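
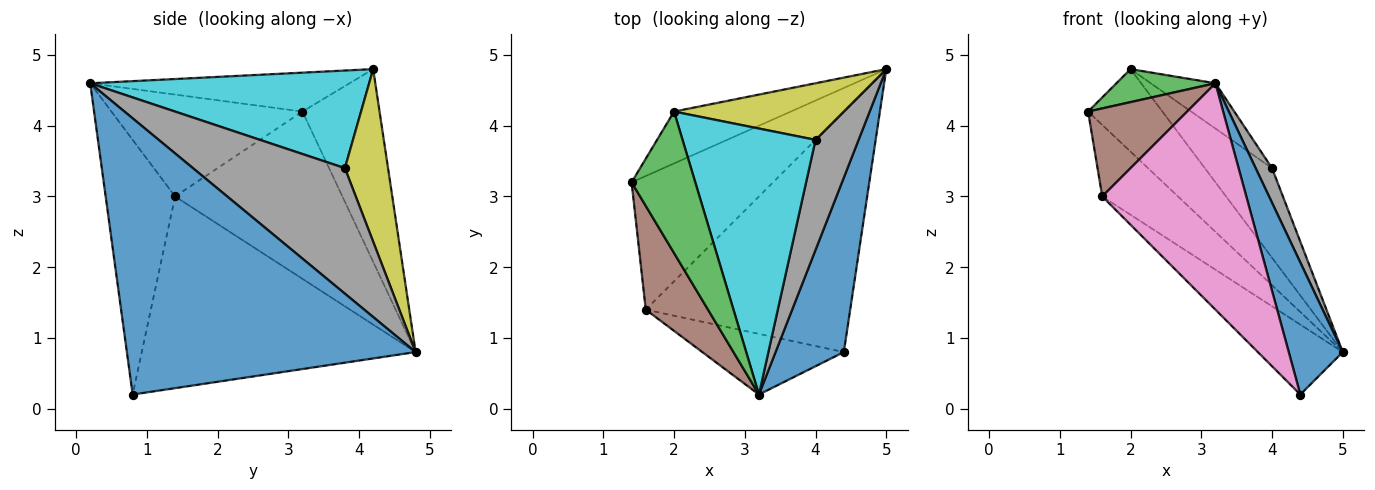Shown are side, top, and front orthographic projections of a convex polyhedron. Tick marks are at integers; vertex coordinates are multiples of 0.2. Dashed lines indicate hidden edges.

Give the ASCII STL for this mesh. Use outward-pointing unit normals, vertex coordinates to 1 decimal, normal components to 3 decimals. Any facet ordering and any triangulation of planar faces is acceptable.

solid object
 facet normal 0.955 -0.179 0.236
  outer loop
   vertex 4.4 0.8 0.2
   vertex 5.0 4.8 0.8
   vertex 3.2 0.2 4.6
  endloop
 endfacet
 facet normal -0.660 0.636 -0.400
  outer loop
   vertex 2.0 4.2 4.8
   vertex 5.0 4.8 0.8
   vertex 1.4 3.2 4.2
  endloop
 endfacet
 facet normal -0.511 -0.195 0.837
  outer loop
   vertex 2.0 4.2 4.8
   vertex 1.4 3.2 4.2
   vertex 3.2 0.2 4.6
  endloop
 endfacet
 facet normal -0.722 0.327 -0.610
  outer loop
   vertex 1.6 1.4 3.0
   vertex 1.4 3.2 4.2
   vertex 5.0 4.8 0.8
  endloop
 endfacet
 facet normal -0.669 0.207 -0.714
  outer loop
   vertex 1.6 1.4 3.0
   vertex 5.0 4.8 0.8
   vertex 4.4 0.8 0.2
  endloop
 endfacet
 facet normal -0.780 -0.405 0.477
  outer loop
   vertex 1.6 1.4 3.0
   vertex 3.2 0.2 4.6
   vertex 1.4 3.2 4.2
  endloop
 endfacet
 facet normal -0.422 -0.876 -0.235
  outer loop
   vertex 1.6 1.4 3.0
   vertex 4.4 0.8 0.2
   vertex 3.2 0.2 4.6
  endloop
 endfacet
 facet normal 0.941 -0.101 0.323
  outer loop
   vertex 4.0 3.8 3.4
   vertex 3.2 0.2 4.6
   vertex 5.0 4.8 0.8
  endloop
 endfacet
 facet normal 0.477 0.743 0.469
  outer loop
   vertex 4.0 3.8 3.4
   vertex 5.0 4.8 0.8
   vertex 2.0 4.2 4.8
  endloop
 endfacet
 facet normal 0.586 0.136 0.799
  outer loop
   vertex 4.0 3.8 3.4
   vertex 2.0 4.2 4.8
   vertex 3.2 0.2 4.6
  endloop
 endfacet
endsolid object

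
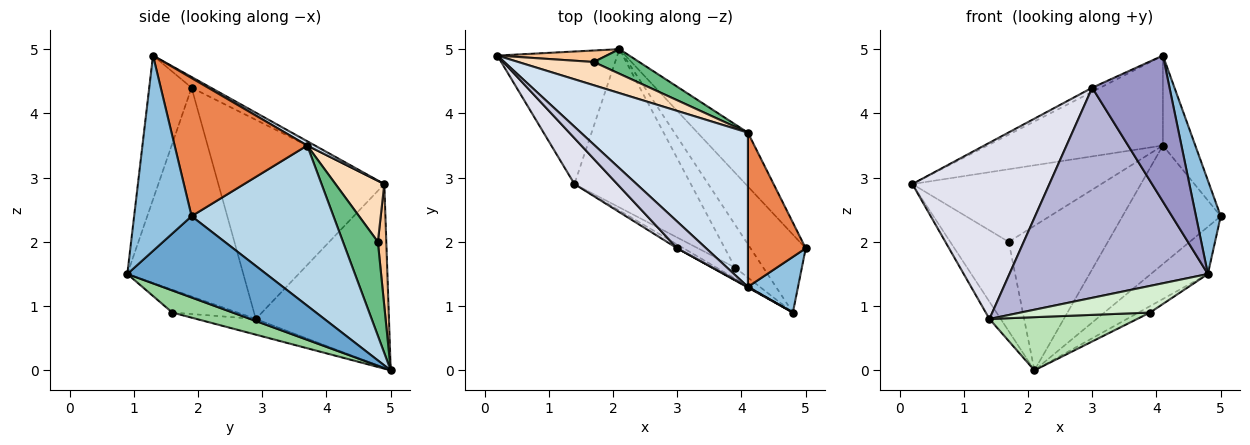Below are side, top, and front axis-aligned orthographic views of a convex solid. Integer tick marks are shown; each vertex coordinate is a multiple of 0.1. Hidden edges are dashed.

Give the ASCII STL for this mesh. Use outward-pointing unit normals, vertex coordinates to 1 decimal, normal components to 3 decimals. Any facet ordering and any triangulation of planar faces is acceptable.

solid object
 facet normal 0.784 0.322 -0.531
  outer loop
   vertex 4.8 0.9 1.5
   vertex 2.1 5.0 0.0
   vertex 5.0 1.9 2.4
  endloop
 endfacet
 facet normal 0.894 -0.385 0.229
  outer loop
   vertex 4.1 1.3 4.9
   vertex 4.8 0.9 1.5
   vertex 5.0 1.9 2.4
  endloop
 endfacet
 facet normal 0.796 0.551 -0.250
  outer loop
   vertex 4.1 3.7 3.5
   vertex 5.0 1.9 2.4
   vertex 2.1 5.0 0.0
  endloop
 endfacet
 facet normal 0.022 0.504 0.864
  outer loop
   vertex 4.1 3.7 3.5
   vertex 0.2 4.9 2.9
   vertex 4.1 1.3 4.9
  endloop
 endfacet
 facet normal 0.900 0.220 0.377
  outer loop
   vertex 4.1 3.7 3.5
   vertex 4.1 1.3 4.9
   vertex 5.0 1.9 2.4
  endloop
 endfacet
 facet normal -0.835 0.071 -0.545
  outer loop
   vertex 1.4 2.9 0.8
   vertex 0.2 4.9 2.9
   vertex 2.1 5.0 0.0
  endloop
 endfacet
 facet normal 0.141 0.982 0.126
  outer loop
   vertex 1.7 4.8 2.0
   vertex 2.1 5.0 0.0
   vertex 0.2 4.9 2.9
  endloop
 endfacet
 facet normal 0.239 0.925 0.296
  outer loop
   vertex 1.7 4.8 2.0
   vertex 0.2 4.9 2.9
   vertex 4.1 3.7 3.5
  endloop
 endfacet
 facet normal 0.328 0.931 0.159
  outer loop
   vertex 1.7 4.8 2.0
   vertex 4.1 3.7 3.5
   vertex 2.1 5.0 0.0
  endloop
 endfacet
 facet normal 0.612 0.117 -0.782
  outer loop
   vertex 3.9 1.6 0.9
   vertex 2.1 5.0 0.0
   vertex 4.8 0.9 1.5
  endloop
 endfacet
 facet normal -0.127 -0.316 -0.940
  outer loop
   vertex 3.9 1.6 0.9
   vertex 1.4 2.9 0.8
   vertex 2.1 5.0 0.0
  endloop
 endfacet
 facet normal -0.422 -0.838 -0.345
  outer loop
   vertex 3.9 1.6 0.9
   vertex 4.8 0.9 1.5
   vertex 1.4 2.9 0.8
  endloop
 endfacet
 facet normal -0.480 -0.877 0.004
  outer loop
   vertex 3.0 1.9 4.4
   vertex 4.8 0.9 1.5
   vertex 4.1 1.3 4.9
  endloop
 endfacet
 facet normal -0.505 -0.863 -0.016
  outer loop
   vertex 3.0 1.9 4.4
   vertex 1.4 2.9 0.8
   vertex 4.8 0.9 1.5
  endloop
 endfacet
 facet normal -0.344 0.143 0.928
  outer loop
   vertex 3.0 1.9 4.4
   vertex 4.1 1.3 4.9
   vertex 0.2 4.9 2.9
  endloop
 endfacet
 facet normal -0.761 -0.628 0.164
  outer loop
   vertex 3.0 1.9 4.4
   vertex 0.2 4.9 2.9
   vertex 1.4 2.9 0.8
  endloop
 endfacet
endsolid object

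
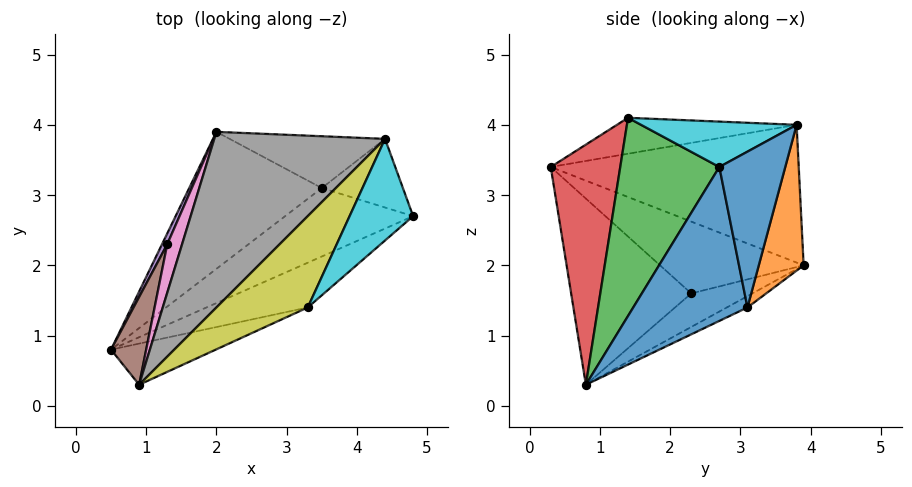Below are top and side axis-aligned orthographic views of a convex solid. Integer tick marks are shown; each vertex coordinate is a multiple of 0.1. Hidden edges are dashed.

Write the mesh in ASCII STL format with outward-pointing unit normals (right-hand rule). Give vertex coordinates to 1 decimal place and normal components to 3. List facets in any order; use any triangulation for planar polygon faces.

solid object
 facet normal 0.631 -0.572 -0.524
  outer loop
   vertex 3.5 3.1 1.4
   vertex 4.8 2.7 3.4
   vertex 0.5 0.8 0.3
  endloop
 endfacet
 facet normal -0.073 0.507 -0.859
  outer loop
   vertex 3.5 3.1 1.4
   vertex 0.5 0.8 0.3
   vertex 2.0 3.9 2.0
  endloop
 endfacet
 facet normal 0.550 -0.786 -0.281
  outer loop
   vertex 3.3 1.4 4.1
   vertex 0.5 0.8 0.3
   vertex 4.8 2.7 3.4
  endloop
 endfacet
 facet normal 0.456 -0.868 -0.199
  outer loop
   vertex 3.3 1.4 4.1
   vertex 0.9 0.3 3.4
   vertex 0.5 0.8 0.3
  endloop
 endfacet
 facet normal -0.919 0.367 0.143
  outer loop
   vertex 1.3 2.3 1.6
   vertex 2.0 3.9 2.0
   vertex 0.5 0.8 0.3
  endloop
 endfacet
 facet normal -0.924 0.342 0.174
  outer loop
   vertex 1.3 2.3 1.6
   vertex 0.5 0.8 0.3
   vertex 0.9 0.3 3.4
  endloop
 endfacet
 facet normal -0.916 0.353 0.189
  outer loop
   vertex 1.3 2.3 1.6
   vertex 0.9 0.3 3.4
   vertex 2.0 3.9 2.0
  endloop
 endfacet
 facet normal -0.563 0.443 0.698
  outer loop
   vertex 4.4 3.8 4.0
   vertex 2.0 3.9 2.0
   vertex 0.9 0.3 3.4
  endloop
 endfacet
 facet normal -0.359 0.202 0.911
  outer loop
   vertex 4.4 3.8 4.0
   vertex 0.9 0.3 3.4
   vertex 3.3 1.4 4.1
  endloop
 endfacet
 facet normal 0.566 -0.226 0.793
  outer loop
   vertex 4.4 3.8 4.0
   vertex 3.3 1.4 4.1
   vertex 4.8 2.7 3.4
  endloop
 endfacet
 facet normal 0.769 0.498 -0.400
  outer loop
   vertex 4.4 3.8 4.0
   vertex 4.8 2.7 3.4
   vertex 3.5 3.1 1.4
  endloop
 endfacet
 facet normal 0.328 0.877 -0.350
  outer loop
   vertex 4.4 3.8 4.0
   vertex 3.5 3.1 1.4
   vertex 2.0 3.9 2.0
  endloop
 endfacet
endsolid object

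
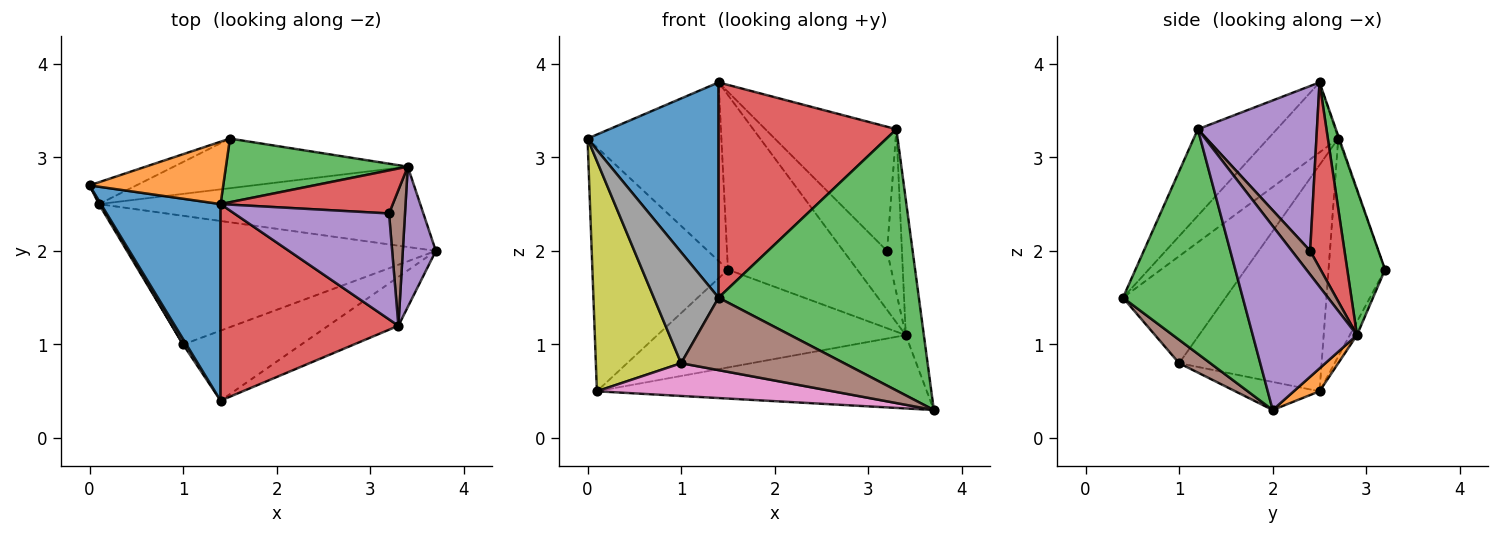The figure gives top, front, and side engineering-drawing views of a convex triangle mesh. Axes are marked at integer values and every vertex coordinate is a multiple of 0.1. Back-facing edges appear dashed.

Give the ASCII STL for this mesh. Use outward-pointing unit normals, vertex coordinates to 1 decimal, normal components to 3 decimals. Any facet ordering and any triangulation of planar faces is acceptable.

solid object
 facet normal -0.367 -0.687 0.627
  outer loop
   vertex 1.4 2.5 3.8
   vertex 0.0 2.7 3.2
   vertex 1.4 0.4 1.5
  endloop
 endfacet
 facet normal 0.053 0.673 -0.738
  outer loop
   vertex 3.4 2.9 1.1
   vertex 3.7 2.0 0.3
   vertex 0.1 2.5 0.5
  endloop
 endfacet
 facet normal 0.507 -0.847 -0.158
  outer loop
   vertex 3.3 1.2 3.3
   vertex 1.4 0.4 1.5
   vertex 3.7 2.0 0.3
  endloop
 endfacet
 facet normal -0.312 -0.702 0.641
  outer loop
   vertex 3.3 1.2 3.3
   vertex 1.4 2.5 3.8
   vertex 1.4 0.4 1.5
  endloop
 endfacet
 facet normal 0.970 0.168 0.174
  outer loop
   vertex 3.3 1.2 3.3
   vertex 3.7 2.0 0.3
   vertex 3.4 2.9 1.1
  endloop
 endfacet
 facet normal 0.136 -0.712 -0.688
  outer loop
   vertex 1.0 1.0 0.8
   vertex 3.7 2.0 0.3
   vertex 1.4 0.4 1.5
  endloop
 endfacet
 facet normal -0.088 -0.246 -0.965
  outer loop
   vertex 1.0 1.0 0.8
   vertex 0.1 2.5 0.5
   vertex 3.7 2.0 0.3
  endloop
 endfacet
 facet normal -0.845 -0.534 0.026
  outer loop
   vertex 1.0 1.0 0.8
   vertex 1.4 0.4 1.5
   vertex 0.0 2.7 3.2
  endloop
 endfacet
 facet normal -0.858 -0.514 0.006
  outer loop
   vertex 1.0 1.0 0.8
   vertex 0.0 2.7 3.2
   vertex 0.1 2.5 0.5
  endloop
 endfacet
 facet normal -0.383 0.920 -0.082
  outer loop
   vertex 1.5 3.2 1.8
   vertex 0.1 2.5 0.5
   vertex 0.0 2.7 3.2
  endloop
 endfacet
 facet normal -0.026 0.892 -0.452
  outer loop
   vertex 1.5 3.2 1.8
   vertex 3.4 2.9 1.1
   vertex 0.1 2.5 0.5
  endloop
 endfacet
 facet normal -0.007 0.944 0.330
  outer loop
   vertex 1.5 3.2 1.8
   vertex 0.0 2.7 3.2
   vertex 1.4 2.5 3.8
  endloop
 endfacet
 facet normal 0.265 0.906 0.330
  outer loop
   vertex 1.5 3.2 1.8
   vertex 1.4 2.5 3.8
   vertex 3.4 2.9 1.1
  endloop
 endfacet
 facet normal 0.536 0.682 0.498
  outer loop
   vertex 3.2 2.4 2.0
   vertex 3.4 2.9 1.1
   vertex 1.4 2.5 3.8
  endloop
 endfacet
 facet normal 0.569 0.626 0.534
  outer loop
   vertex 3.2 2.4 2.0
   vertex 1.4 2.5 3.8
   vertex 3.3 1.2 3.3
  endloop
 endfacet
 facet normal 0.687 0.559 0.463
  outer loop
   vertex 3.2 2.4 2.0
   vertex 3.3 1.2 3.3
   vertex 3.4 2.9 1.1
  endloop
 endfacet
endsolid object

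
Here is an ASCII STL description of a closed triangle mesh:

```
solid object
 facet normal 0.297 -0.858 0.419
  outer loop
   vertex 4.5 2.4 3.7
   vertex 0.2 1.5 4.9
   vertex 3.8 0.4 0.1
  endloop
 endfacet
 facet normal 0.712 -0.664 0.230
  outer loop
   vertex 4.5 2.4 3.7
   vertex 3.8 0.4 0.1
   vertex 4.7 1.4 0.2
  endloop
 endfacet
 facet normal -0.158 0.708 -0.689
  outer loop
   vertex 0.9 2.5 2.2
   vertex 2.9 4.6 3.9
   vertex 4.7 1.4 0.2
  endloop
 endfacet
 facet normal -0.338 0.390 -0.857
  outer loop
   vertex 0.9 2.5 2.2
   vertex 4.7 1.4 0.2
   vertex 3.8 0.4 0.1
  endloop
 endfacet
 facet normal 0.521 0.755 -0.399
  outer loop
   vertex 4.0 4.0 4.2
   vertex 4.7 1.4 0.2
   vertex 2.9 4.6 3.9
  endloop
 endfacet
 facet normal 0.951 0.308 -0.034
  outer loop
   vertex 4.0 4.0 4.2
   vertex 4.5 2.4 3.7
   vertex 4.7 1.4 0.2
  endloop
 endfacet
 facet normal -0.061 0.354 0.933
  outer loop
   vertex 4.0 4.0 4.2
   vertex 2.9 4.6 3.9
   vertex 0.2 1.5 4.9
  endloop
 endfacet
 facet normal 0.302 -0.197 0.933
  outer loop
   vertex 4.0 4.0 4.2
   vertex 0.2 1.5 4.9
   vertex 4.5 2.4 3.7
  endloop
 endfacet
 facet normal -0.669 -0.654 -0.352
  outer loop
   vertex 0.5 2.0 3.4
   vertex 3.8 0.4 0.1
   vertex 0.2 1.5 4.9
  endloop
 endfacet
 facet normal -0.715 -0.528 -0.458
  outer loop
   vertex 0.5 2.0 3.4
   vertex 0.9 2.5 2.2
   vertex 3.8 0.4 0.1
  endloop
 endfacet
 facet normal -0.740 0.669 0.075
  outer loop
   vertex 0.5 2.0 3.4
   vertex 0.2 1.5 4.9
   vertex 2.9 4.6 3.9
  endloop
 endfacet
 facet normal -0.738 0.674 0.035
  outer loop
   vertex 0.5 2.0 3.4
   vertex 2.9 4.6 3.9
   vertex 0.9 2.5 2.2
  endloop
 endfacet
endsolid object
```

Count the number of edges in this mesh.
18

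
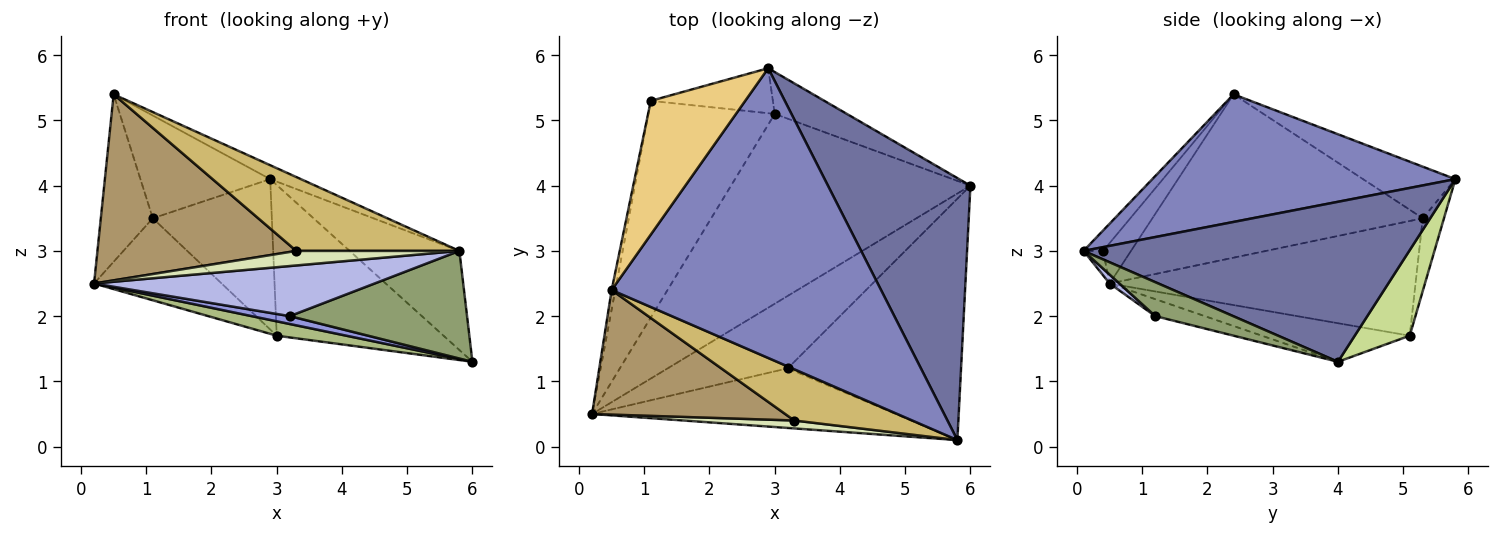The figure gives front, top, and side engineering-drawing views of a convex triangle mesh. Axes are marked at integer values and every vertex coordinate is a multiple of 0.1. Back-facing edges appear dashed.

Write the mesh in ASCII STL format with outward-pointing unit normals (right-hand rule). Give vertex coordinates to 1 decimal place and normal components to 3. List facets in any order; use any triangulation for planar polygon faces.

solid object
 facet normal 0.724 0.244 0.645
  outer loop
   vertex 2.9 5.8 4.1
   vertex 5.8 0.1 3.0
   vertex 6.0 4.0 1.3
  endloop
 endfacet
 facet normal 0.428 0.043 0.903
  outer loop
   vertex 0.5 2.4 5.4
   vertex 5.8 0.1 3.0
   vertex 2.9 5.8 4.1
  endloop
 endfacet
 facet normal -0.139 -0.107 -0.984
  outer loop
   vertex 3.2 1.2 2.0
   vertex 0.2 0.5 2.5
   vertex 6.0 4.0 1.3
  endloop
 endfacet
 facet normal 0.022 -0.643 -0.766
  outer loop
   vertex 3.2 1.2 2.0
   vertex 5.8 0.1 3.0
   vertex 0.2 0.5 2.5
  endloop
 endfacet
 facet normal 0.176 -0.401 -0.899
  outer loop
   vertex 3.2 1.2 2.0
   vertex 6.0 4.0 1.3
   vertex 5.8 0.1 3.0
  endloop
 endfacet
 facet normal -0.159 -0.075 -0.985
  outer loop
   vertex 3.0 5.1 1.7
   vertex 6.0 4.0 1.3
   vertex 0.2 0.5 2.5
  endloop
 endfacet
 facet normal 0.303 0.918 -0.255
  outer loop
   vertex 3.0 5.1 1.7
   vertex 2.9 5.8 4.1
   vertex 6.0 4.0 1.3
  endloop
 endfacet
 facet normal -0.105 -0.874 0.475
  outer loop
   vertex 3.3 0.4 3.0
   vertex 0.2 0.5 2.5
   vertex 5.8 0.1 3.0
  endloop
 endfacet
 facet normal -0.116 -0.825 0.553
  outer loop
   vertex 3.3 0.4 3.0
   vertex 0.5 2.4 5.4
   vertex 0.2 0.5 2.5
  endloop
 endfacet
 facet normal -0.098 -0.818 0.567
  outer loop
   vertex 3.3 0.4 3.0
   vertex 5.8 0.1 3.0
   vertex 0.5 2.4 5.4
  endloop
 endfacet
 facet normal -0.398 0.559 0.728
  outer loop
   vertex 1.1 5.3 3.5
   vertex 0.5 2.4 5.4
   vertex 2.9 5.8 4.1
  endloop
 endfacet
 facet normal -0.168 0.944 -0.282
  outer loop
   vertex 1.1 5.3 3.5
   vertex 2.9 5.8 4.1
   vertex 3.0 5.1 1.7
  endloop
 endfacet
 facet normal -0.982 0.189 -0.022
  outer loop
   vertex 1.1 5.3 3.5
   vertex 0.2 0.5 2.5
   vertex 0.5 2.4 5.4
  endloop
 endfacet
 facet normal -0.647 0.270 -0.713
  outer loop
   vertex 1.1 5.3 3.5
   vertex 3.0 5.1 1.7
   vertex 0.2 0.5 2.5
  endloop
 endfacet
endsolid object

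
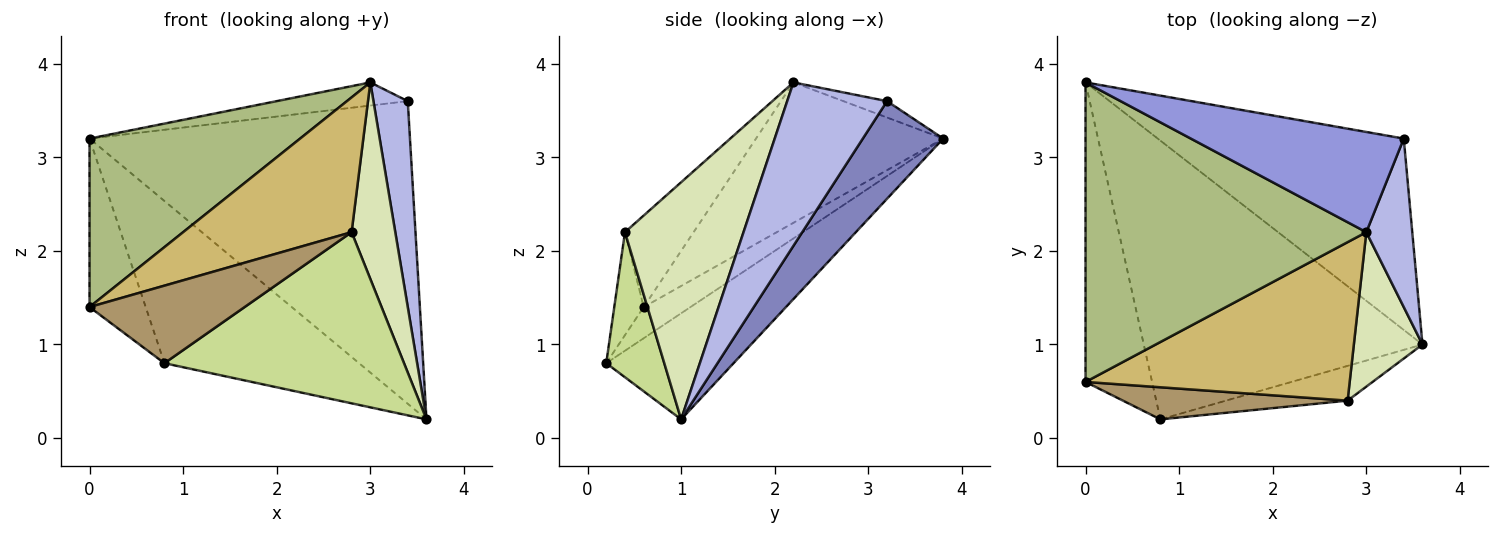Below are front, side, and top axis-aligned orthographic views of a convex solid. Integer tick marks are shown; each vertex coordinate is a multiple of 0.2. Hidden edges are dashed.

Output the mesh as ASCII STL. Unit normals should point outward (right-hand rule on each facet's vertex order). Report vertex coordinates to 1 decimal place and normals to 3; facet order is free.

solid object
 facet normal -0.312 0.478 -0.821
  outer loop
   vertex 0.8 0.2 0.8
   vertex 0.0 3.8 3.2
   vertex 3.6 1.0 0.2
  endloop
 endfacet
 facet normal 0.207 0.827 -0.523
  outer loop
   vertex 3.4 3.2 3.6
   vertex 3.6 1.0 0.2
   vertex 0.0 3.8 3.2
  endloop
 endfacet
 facet normal -0.075 0.224 0.972
  outer loop
   vertex 3.4 3.2 3.6
   vertex 0.0 3.8 3.2
   vertex 3.0 2.2 3.8
  endloop
 endfacet
 facet normal 0.914 -0.314 0.257
  outer loop
   vertex 3.4 3.2 3.6
   vertex 3.0 2.2 3.8
   vertex 3.6 1.0 0.2
  endloop
 endfacet
 facet normal -0.378 0.454 -0.807
  outer loop
   vertex 0.0 0.6 1.4
   vertex 0.0 3.8 3.2
   vertex 0.8 0.2 0.8
  endloop
 endfacet
 facet normal -0.400 -0.449 0.799
  outer loop
   vertex 0.0 0.6 1.4
   vertex 3.0 2.2 3.8
   vertex 0.0 3.8 3.2
  endloop
 endfacet
 facet normal 0.231 -0.953 -0.194
  outer loop
   vertex 2.8 0.4 2.2
   vertex 0.8 0.2 0.8
   vertex 3.6 1.0 0.2
  endloop
 endfacet
 facet normal 0.906 -0.334 0.262
  outer loop
   vertex 2.8 0.4 2.2
   vertex 3.6 1.0 0.2
   vertex 3.0 2.2 3.8
  endloop
 endfacet
 facet normal -0.173 -0.910 0.377
  outer loop
   vertex 2.8 0.4 2.2
   vertex 0.0 0.6 1.4
   vertex 0.8 0.2 0.8
  endloop
 endfacet
 facet normal -0.255 -0.626 0.737
  outer loop
   vertex 2.8 0.4 2.2
   vertex 3.0 2.2 3.8
   vertex 0.0 0.6 1.4
  endloop
 endfacet
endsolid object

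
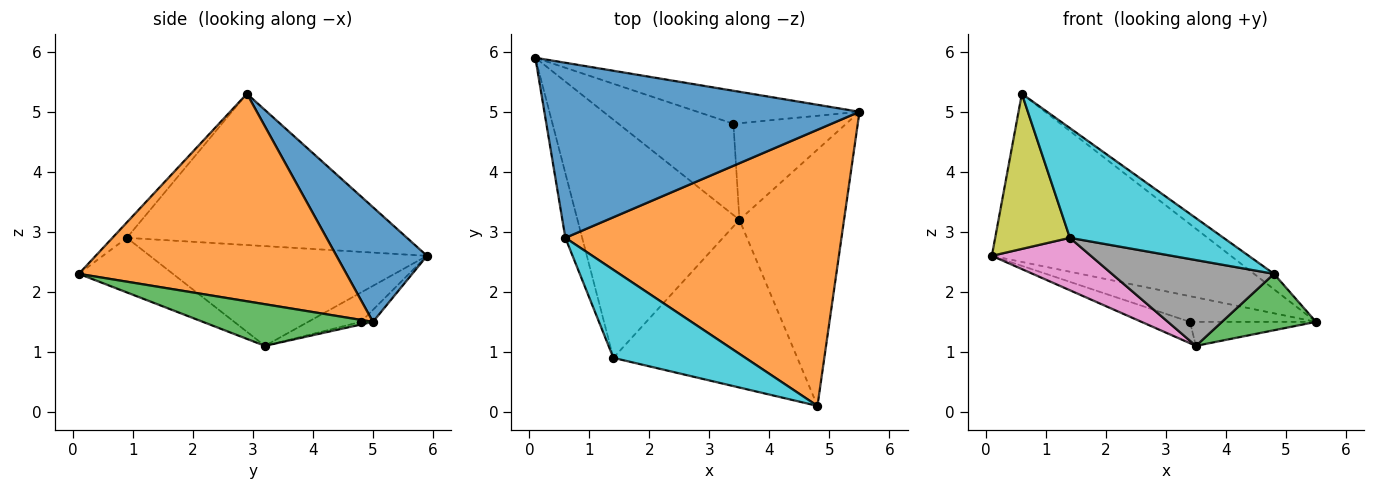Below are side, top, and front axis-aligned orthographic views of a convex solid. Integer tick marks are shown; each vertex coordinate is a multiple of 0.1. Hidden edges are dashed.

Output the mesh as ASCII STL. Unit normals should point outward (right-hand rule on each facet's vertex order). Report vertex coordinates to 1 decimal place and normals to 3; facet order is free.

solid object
 facet normal 0.254 0.670 0.698
  outer loop
   vertex 0.6 2.9 5.3
   vertex 5.5 5.0 1.5
   vertex 0.1 5.9 2.6
  endloop
 endfacet
 facet normal 0.600 0.045 0.799
  outer loop
   vertex 0.6 2.9 5.3
   vertex 4.8 0.1 2.3
   vertex 5.5 5.0 1.5
  endloop
 endfacet
 facet normal 0.362 -0.200 -0.910
  outer loop
   vertex 3.5 3.2 1.1
   vertex 5.5 5.0 1.5
   vertex 4.8 0.1 2.3
  endloop
 endfacet
 facet normal -0.058 0.613 -0.788
  outer loop
   vertex 3.4 4.8 1.5
   vertex 0.1 5.9 2.6
   vertex 5.5 5.0 1.5
  endloop
 endfacet
 facet normal -0.241 0.221 -0.945
  outer loop
   vertex 3.4 4.8 1.5
   vertex 3.5 3.2 1.1
   vertex 0.1 5.9 2.6
  endloop
 endfacet
 facet normal -0.023 0.241 -0.970
  outer loop
   vertex 3.4 4.8 1.5
   vertex 5.5 5.0 1.5
   vertex 3.5 3.2 1.1
  endloop
 endfacet
 facet normal -0.516 -0.184 -0.837
  outer loop
   vertex 1.4 0.9 2.9
   vertex 0.1 5.9 2.6
   vertex 3.5 3.2 1.1
  endloop
 endfacet
 facet normal -0.255 -0.440 -0.861
  outer loop
   vertex 1.4 0.9 2.9
   vertex 3.5 3.2 1.1
   vertex 4.8 0.1 2.3
  endloop
 endfacet
 facet normal -0.961 -0.256 -0.107
  outer loop
   vertex 1.4 0.9 2.9
   vertex 0.6 2.9 5.3
   vertex 0.1 5.9 2.6
  endloop
 endfacet
 facet normal -0.073 -0.778 0.624
  outer loop
   vertex 1.4 0.9 2.9
   vertex 4.8 0.1 2.3
   vertex 0.6 2.9 5.3
  endloop
 endfacet
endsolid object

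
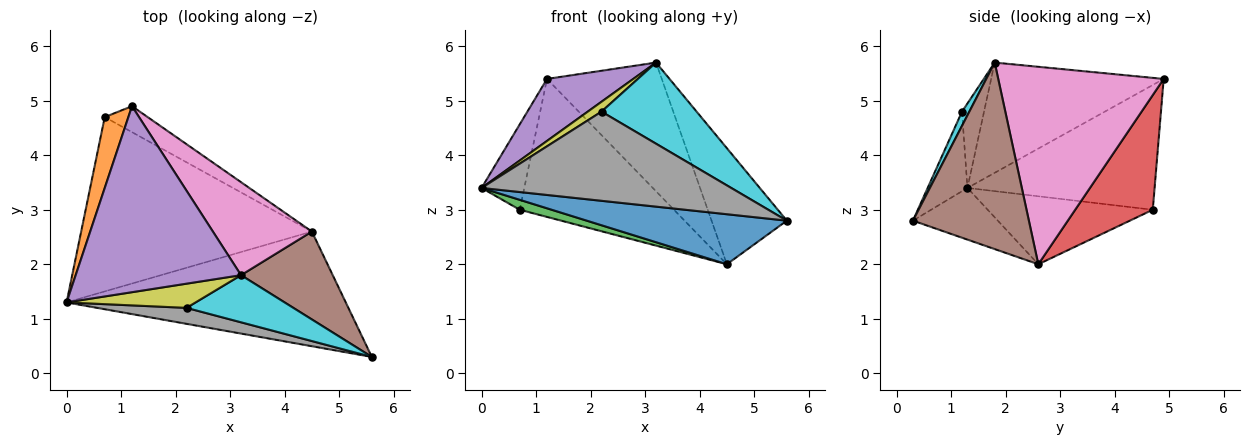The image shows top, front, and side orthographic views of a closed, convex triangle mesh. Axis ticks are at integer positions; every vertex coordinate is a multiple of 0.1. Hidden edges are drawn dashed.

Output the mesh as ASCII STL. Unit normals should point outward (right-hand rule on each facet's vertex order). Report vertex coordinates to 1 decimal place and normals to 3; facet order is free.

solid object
 facet normal -0.167 -0.394 -0.904
  outer loop
   vertex 4.5 2.6 2.0
   vertex 5.6 0.3 2.8
   vertex 0.0 1.3 3.4
  endloop
 endfacet
 facet normal -0.959 0.219 0.182
  outer loop
   vertex 0.7 4.7 3.0
   vertex 0.0 1.3 3.4
   vertex 1.2 4.9 5.4
  endloop
 endfacet
 facet normal -0.282 -0.055 -0.958
  outer loop
   vertex 0.7 4.7 3.0
   vertex 4.5 2.6 2.0
   vertex 0.0 1.3 3.4
  endloop
 endfacet
 facet normal 0.443 0.881 -0.166
  outer loop
   vertex 0.7 4.7 3.0
   vertex 1.2 4.9 5.4
   vertex 4.5 2.6 2.0
  endloop
 endfacet
 facet normal -0.535 -0.267 0.802
  outer loop
   vertex 3.2 1.8 5.7
   vertex 1.2 4.9 5.4
   vertex 0.0 1.3 3.4
  endloop
 endfacet
 facet normal 0.775 0.503 0.381
  outer loop
   vertex 3.2 1.8 5.7
   vertex 5.6 0.3 2.8
   vertex 4.5 2.6 2.0
  endloop
 endfacet
 facet normal 0.760 0.527 0.381
  outer loop
   vertex 3.2 1.8 5.7
   vertex 4.5 2.6 2.0
   vertex 1.2 4.9 5.4
  endloop
 endfacet
 facet normal -0.155 -0.972 0.174
  outer loop
   vertex 2.2 1.2 4.8
   vertex 0.0 1.3 3.4
   vertex 5.6 0.3 2.8
  endloop
 endfacet
 facet normal -0.518 -0.323 0.792
  outer loop
   vertex 2.2 1.2 4.8
   vertex 3.2 1.8 5.7
   vertex 0.0 1.3 3.4
  endloop
 endfacet
 facet normal 0.066 -0.863 0.501
  outer loop
   vertex 2.2 1.2 4.8
   vertex 5.6 0.3 2.8
   vertex 3.2 1.8 5.7
  endloop
 endfacet
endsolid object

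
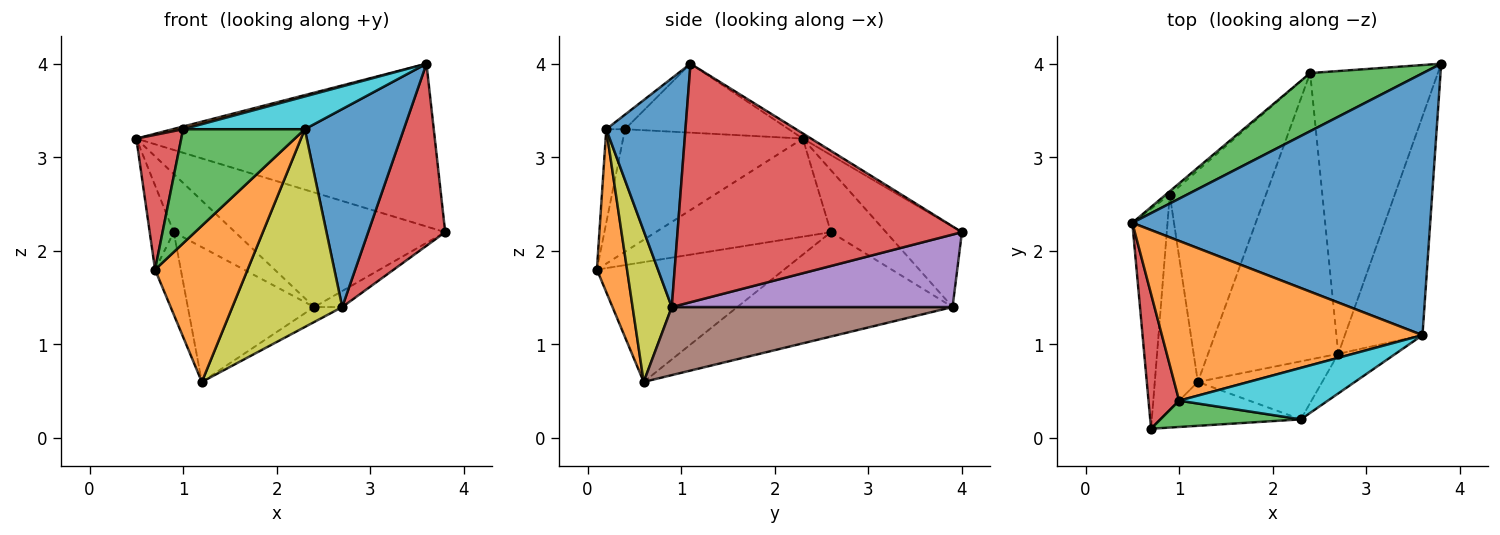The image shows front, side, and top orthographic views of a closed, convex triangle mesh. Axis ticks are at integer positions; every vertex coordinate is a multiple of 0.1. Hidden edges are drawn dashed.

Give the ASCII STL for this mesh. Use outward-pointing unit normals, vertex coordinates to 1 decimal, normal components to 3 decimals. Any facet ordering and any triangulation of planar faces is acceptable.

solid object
 facet normal -0.015 0.528 0.849
  outer loop
   vertex 3.6 1.1 4.0
   vertex 3.8 4.0 2.2
   vertex 0.5 2.3 3.2
  endloop
 endfacet
 facet normal -0.256 -0.016 0.967
  outer loop
   vertex 1.0 0.4 3.3
   vertex 3.6 1.1 4.0
   vertex 0.5 2.3 3.2
  endloop
 endfacet
 facet normal -0.307 0.849 0.431
  outer loop
   vertex 2.4 3.9 1.4
   vertex 0.5 2.3 3.2
   vertex 3.8 4.0 2.2
  endloop
 endfacet
 facet normal 0.921 -0.249 -0.300
  outer loop
   vertex 2.7 0.9 1.4
   vertex 3.8 4.0 2.2
   vertex 3.6 1.1 4.0
  endloop
 endfacet
 facet normal 0.493 0.049 -0.869
  outer loop
   vertex 2.7 0.9 1.4
   vertex 2.4 3.9 1.4
   vertex 3.8 4.0 2.2
  endloop
 endfacet
 facet normal 0.463 0.046 -0.885
  outer loop
   vertex 2.7 0.9 1.4
   vertex 1.2 0.6 0.6
   vertex 2.4 3.9 1.4
  endloop
 endfacet
 facet normal -0.668 0.743 -0.044
  outer loop
   vertex 0.9 2.6 2.2
   vertex 0.5 2.3 3.2
   vertex 2.4 3.9 1.4
  endloop
 endfacet
 facet normal -0.675 0.396 -0.622
  outer loop
   vertex 0.9 2.6 2.2
   vertex 2.4 3.9 1.4
   vertex 1.2 0.6 0.6
  endloop
 endfacet
 facet normal 0.324 -0.908 -0.266
  outer loop
   vertex 2.3 0.2 3.3
   vertex 1.2 0.6 0.6
   vertex 2.7 0.9 1.4
  endloop
 endfacet
 facet normal -0.082 -0.535 0.841
  outer loop
   vertex 2.3 0.2 3.3
   vertex 3.6 1.1 4.0
   vertex 1.0 0.4 3.3
  endloop
 endfacet
 facet normal 0.617 -0.772 -0.154
  outer loop
   vertex 2.3 0.2 3.3
   vertex 2.7 0.9 1.4
   vertex 3.6 1.1 4.0
  endloop
 endfacet
 facet normal 0.299 -0.919 -0.258
  outer loop
   vertex 0.7 0.1 1.8
   vertex 1.2 0.6 0.6
   vertex 2.3 0.2 3.3
  endloop
 endfacet
 facet normal -0.148 -0.964 0.222
  outer loop
   vertex 0.7 0.1 1.8
   vertex 2.3 0.2 3.3
   vertex 1.0 0.4 3.3
  endloop
 endfacet
 facet normal -0.943 -0.236 0.236
  outer loop
   vertex 0.7 0.1 1.8
   vertex 1.0 0.4 3.3
   vertex 0.5 2.3 3.2
  endloop
 endfacet
 facet normal -0.933 0.128 -0.335
  outer loop
   vertex 0.7 0.1 1.8
   vertex 0.5 2.3 3.2
   vertex 0.9 2.6 2.2
  endloop
 endfacet
 facet normal -0.933 0.128 -0.335
  outer loop
   vertex 0.7 0.1 1.8
   vertex 0.9 2.6 2.2
   vertex 1.2 0.6 0.6
  endloop
 endfacet
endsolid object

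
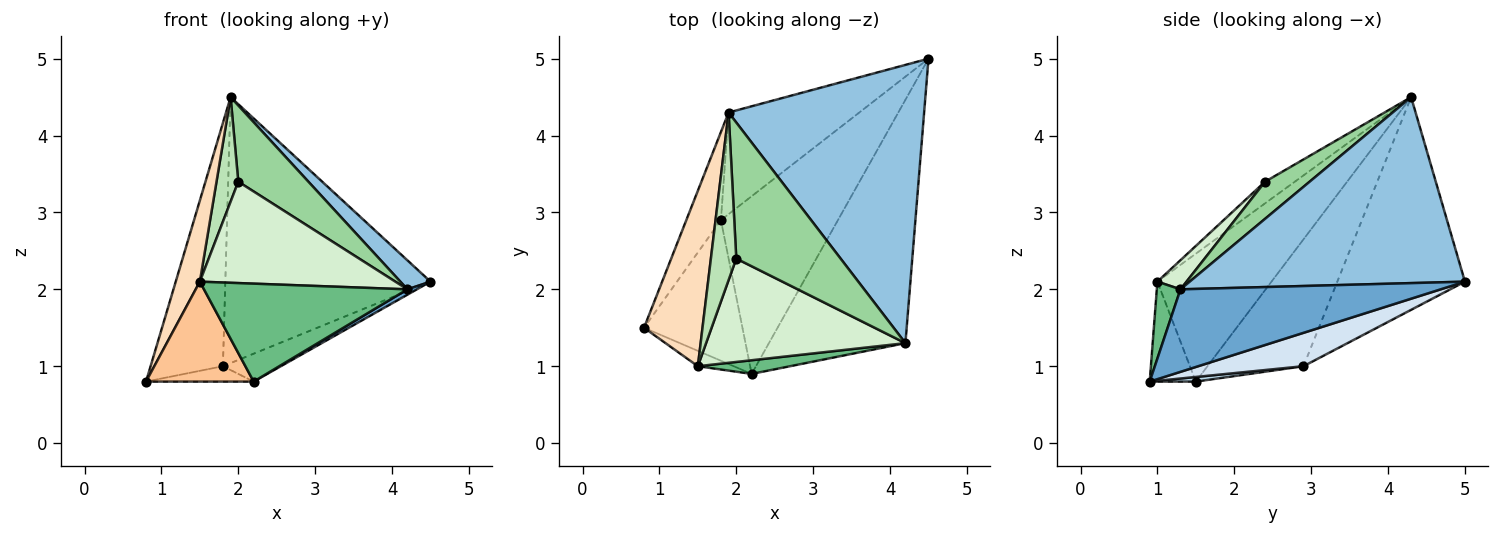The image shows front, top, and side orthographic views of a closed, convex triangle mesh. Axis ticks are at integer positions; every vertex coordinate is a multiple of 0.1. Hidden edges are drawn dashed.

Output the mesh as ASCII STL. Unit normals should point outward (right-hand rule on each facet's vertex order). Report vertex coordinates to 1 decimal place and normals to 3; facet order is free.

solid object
 facet normal 0.517 -0.019 -0.856
  outer loop
   vertex 4.2 1.3 2.0
   vertex 2.2 0.9 0.8
   vertex 4.5 5.0 2.1
  endloop
 endfacet
 facet normal 0.687 -0.075 0.723
  outer loop
   vertex 4.2 1.3 2.0
   vertex 4.5 5.0 2.1
   vertex 1.9 4.3 4.5
  endloop
 endfacet
 facet normal 0.047 0.109 -0.993
  outer loop
   vertex 1.8 2.9 1.0
   vertex 2.2 0.9 0.8
   vertex 0.8 1.5 0.8
  endloop
 endfacet
 facet normal 0.271 0.149 -0.951
  outer loop
   vertex 1.8 2.9 1.0
   vertex 4.5 5.0 2.1
   vertex 2.2 0.9 0.8
  endloop
 endfacet
 facet normal -0.780 0.588 -0.213
  outer loop
   vertex 1.8 2.9 1.0
   vertex 0.8 1.5 0.8
   vertex 1.9 4.3 4.5
  endloop
 endfacet
 facet normal -0.502 0.808 -0.309
  outer loop
   vertex 1.8 2.9 1.0
   vertex 1.9 4.3 4.5
   vertex 4.5 5.0 2.1
  endloop
 endfacet
 facet normal -0.390 -0.910 -0.140
  outer loop
   vertex 1.5 1.0 2.1
   vertex 0.8 1.5 0.8
   vertex 2.2 0.9 0.8
  endloop
 endfacet
 facet normal -0.893 -0.189 0.408
  outer loop
   vertex 1.5 1.0 2.1
   vertex 1.9 4.3 4.5
   vertex 0.8 1.5 0.8
  endloop
 endfacet
 facet normal 0.114 -0.984 0.137
  outer loop
   vertex 1.5 1.0 2.1
   vertex 2.2 0.9 0.8
   vertex 4.2 1.3 2.0
  endloop
 endfacet
 facet normal 0.297 -0.467 0.833
  outer loop
   vertex 2.0 2.4 3.4
   vertex 4.2 1.3 2.0
   vertex 1.9 4.3 4.5
  endloop
 endfacet
 facet normal -0.586 -0.429 0.687
  outer loop
   vertex 2.0 2.4 3.4
   vertex 1.9 4.3 4.5
   vertex 1.5 1.0 2.1
  endloop
 endfacet
 facet normal 0.104 -0.696 0.710
  outer loop
   vertex 2.0 2.4 3.4
   vertex 1.5 1.0 2.1
   vertex 4.2 1.3 2.0
  endloop
 endfacet
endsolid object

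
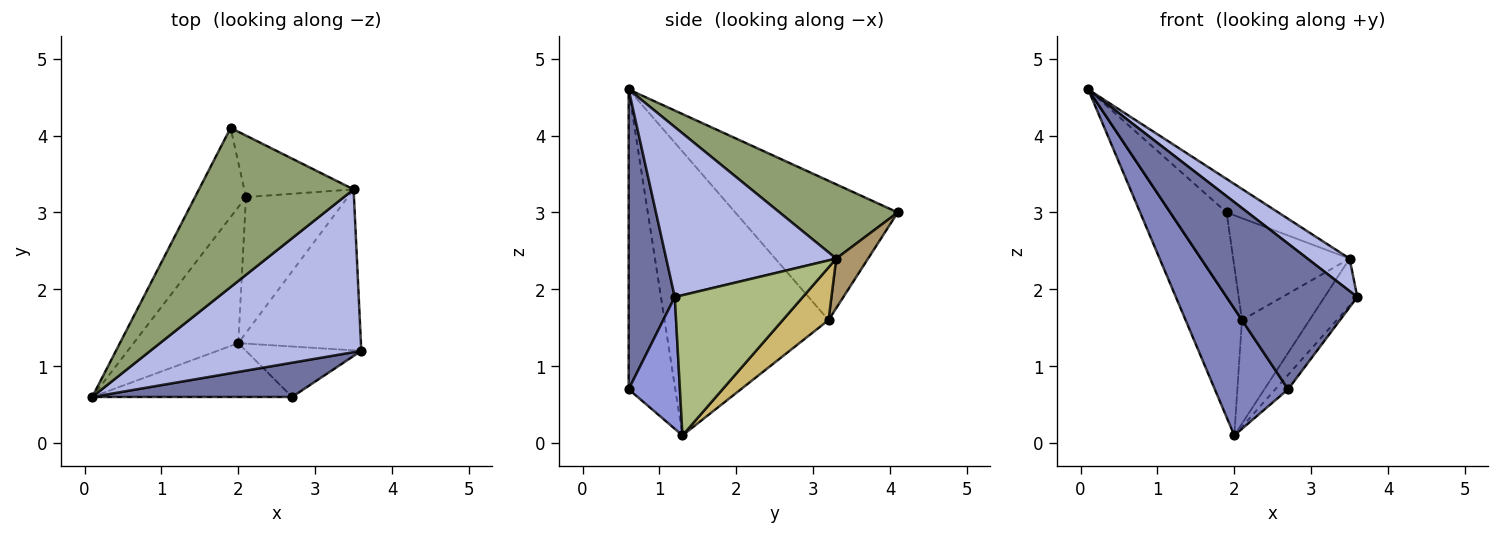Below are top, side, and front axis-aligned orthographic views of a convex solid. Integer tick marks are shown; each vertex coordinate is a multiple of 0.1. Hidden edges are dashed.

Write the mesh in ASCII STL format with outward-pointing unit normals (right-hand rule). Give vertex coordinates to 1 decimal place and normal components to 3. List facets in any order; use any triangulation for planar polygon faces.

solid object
 facet normal 0.325 -0.921 0.217
  outer loop
   vertex 2.7 0.6 0.7
   vertex 3.6 1.2 1.9
   vertex 0.1 0.6 4.6
  endloop
 endfacet
 facet normal -0.505 -0.794 -0.337
  outer loop
   vertex 2.7 0.6 0.7
   vertex 0.1 0.6 4.6
   vertex 2.0 1.3 0.1
  endloop
 endfacet
 facet normal 0.740 0.185 -0.647
  outer loop
   vertex 2.7 0.6 0.7
   vertex 2.0 1.3 0.1
   vertex 3.6 1.2 1.9
  endloop
 endfacet
 facet normal 0.620 -0.154 0.769
  outer loop
   vertex 3.5 3.3 2.4
   vertex 0.1 0.6 4.6
   vertex 3.6 1.2 1.9
  endloop
 endfacet
 facet normal 0.425 0.186 0.886
  outer loop
   vertex 3.5 3.3 2.4
   vertex 1.9 4.1 3.0
   vertex 0.1 0.6 4.6
  endloop
 endfacet
 facet normal 0.739 0.189 -0.646
  outer loop
   vertex 3.5 3.3 2.4
   vertex 3.6 1.2 1.9
   vertex 2.0 1.3 0.1
  endloop
 endfacet
 facet normal -0.893 0.310 -0.327
  outer loop
   vertex 2.1 3.2 1.6
   vertex 0.1 0.6 4.6
   vertex 1.9 4.1 3.0
  endloop
 endfacet
 facet normal -0.893 0.307 -0.329
  outer loop
   vertex 2.1 3.2 1.6
   vertex 2.0 1.3 0.1
   vertex 0.1 0.6 4.6
  endloop
 endfacet
 facet normal 0.228 0.834 -0.503
  outer loop
   vertex 2.1 3.2 1.6
   vertex 1.9 4.1 3.0
   vertex 3.5 3.3 2.4
  endloop
 endfacet
 facet normal 0.380 0.561 -0.736
  outer loop
   vertex 2.1 3.2 1.6
   vertex 3.5 3.3 2.4
   vertex 2.0 1.3 0.1
  endloop
 endfacet
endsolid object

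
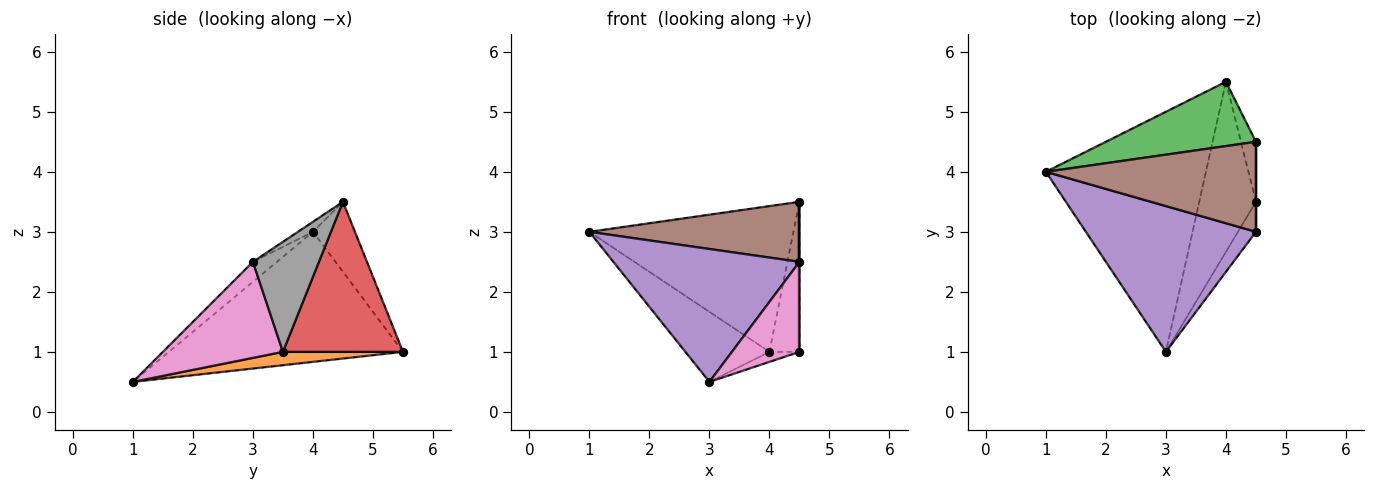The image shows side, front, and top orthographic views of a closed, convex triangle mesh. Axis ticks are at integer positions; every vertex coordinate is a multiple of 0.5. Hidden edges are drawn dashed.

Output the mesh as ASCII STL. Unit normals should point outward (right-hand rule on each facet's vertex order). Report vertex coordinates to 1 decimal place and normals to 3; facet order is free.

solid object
 facet normal -0.615 0.221 -0.757
  outer loop
   vertex 4.0 5.5 1.0
   vertex 3.0 1.0 0.5
   vertex 1.0 4.0 3.0
  endloop
 endfacet
 facet normal 0.229 0.057 -0.972
  outer loop
   vertex 4.0 5.5 1.0
   vertex 4.5 3.5 1.0
   vertex 3.0 1.0 0.5
  endloop
 endfacet
 facet normal -0.185 0.899 0.397
  outer loop
   vertex 4.0 5.5 1.0
   vertex 1.0 4.0 3.0
   vertex 4.5 4.5 3.5
  endloop
 endfacet
 facet normal 0.966 0.241 -0.097
  outer loop
   vertex 4.0 5.5 1.0
   vertex 4.5 4.5 3.5
   vertex 4.5 3.5 1.0
  endloop
 endfacet
 facet normal -0.087 -0.671 0.736
  outer loop
   vertex 4.5 3.0 2.5
   vertex 1.0 4.0 3.0
   vertex 3.0 1.0 0.5
  endloop
 endfacet
 facet normal -0.040 -0.554 0.831
  outer loop
   vertex 4.5 3.0 2.5
   vertex 4.5 4.5 3.5
   vertex 1.0 4.0 3.0
  endloop
 endfacet
 facet normal 0.860 -0.484 -0.161
  outer loop
   vertex 4.5 3.0 2.5
   vertex 3.0 1.0 0.5
   vertex 4.5 3.5 1.0
  endloop
 endfacet
 facet normal 1.000 0.000 0.000
  outer loop
   vertex 4.5 3.0 2.5
   vertex 4.5 3.5 1.0
   vertex 4.5 4.5 3.5
  endloop
 endfacet
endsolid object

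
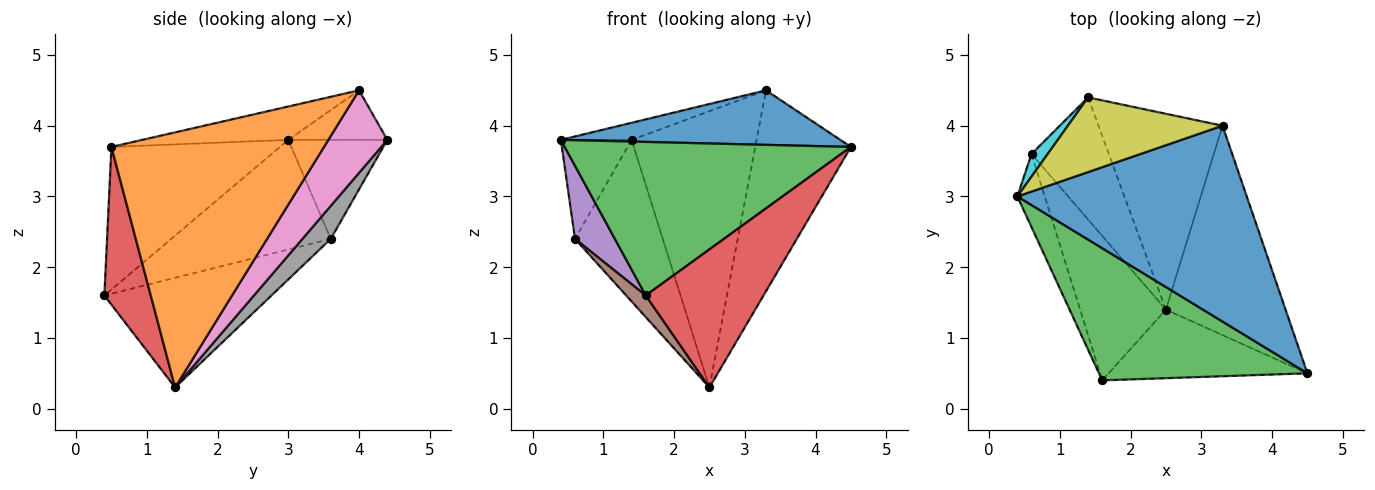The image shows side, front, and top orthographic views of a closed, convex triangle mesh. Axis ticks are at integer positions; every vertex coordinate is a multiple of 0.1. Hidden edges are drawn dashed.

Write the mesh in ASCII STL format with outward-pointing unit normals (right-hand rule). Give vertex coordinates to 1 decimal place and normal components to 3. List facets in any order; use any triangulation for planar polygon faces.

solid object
 facet normal -0.139 -0.266 0.954
  outer loop
   vertex 3.3 4.0 4.5
   vertex 0.4 3.0 3.8
   vertex 4.5 0.5 3.7
  endloop
 endfacet
 facet normal 0.838 0.377 -0.393
  outer loop
   vertex 2.5 1.4 0.3
   vertex 3.3 4.0 4.5
   vertex 4.5 0.5 3.7
  endloop
 endfacet
 facet normal -0.408 -0.692 0.596
  outer loop
   vertex 1.6 0.4 1.6
   vertex 4.5 0.5 3.7
   vertex 0.4 3.0 3.8
  endloop
 endfacet
 facet normal 0.333 -0.845 -0.419
  outer loop
   vertex 1.6 0.4 1.6
   vertex 2.5 1.4 0.3
   vertex 4.5 0.5 3.7
  endloop
 endfacet
 facet normal -0.943 -0.236 -0.236
  outer loop
   vertex 0.6 3.6 2.4
   vertex 1.6 0.4 1.6
   vertex 0.4 3.0 3.8
  endloop
 endfacet
 facet normal -0.784 -0.092 -0.614
  outer loop
   vertex 0.6 3.6 2.4
   vertex 2.5 1.4 0.3
   vertex 1.6 0.4 1.6
  endloop
 endfacet
 facet normal 0.359 0.761 -0.540
  outer loop
   vertex 1.4 4.4 3.8
   vertex 3.3 4.0 4.5
   vertex 2.5 1.4 0.3
  endloop
 endfacet
 facet normal 0.249 0.773 -0.584
  outer loop
   vertex 1.4 4.4 3.8
   vertex 2.5 1.4 0.3
   vertex 0.6 3.6 2.4
  endloop
 endfacet
 facet normal -0.298 0.213 0.931
  outer loop
   vertex 1.4 4.4 3.8
   vertex 0.4 3.0 3.8
   vertex 3.3 4.0 4.5
  endloop
 endfacet
 facet normal -0.807 0.576 0.132
  outer loop
   vertex 1.4 4.4 3.8
   vertex 0.6 3.6 2.4
   vertex 0.4 3.0 3.8
  endloop
 endfacet
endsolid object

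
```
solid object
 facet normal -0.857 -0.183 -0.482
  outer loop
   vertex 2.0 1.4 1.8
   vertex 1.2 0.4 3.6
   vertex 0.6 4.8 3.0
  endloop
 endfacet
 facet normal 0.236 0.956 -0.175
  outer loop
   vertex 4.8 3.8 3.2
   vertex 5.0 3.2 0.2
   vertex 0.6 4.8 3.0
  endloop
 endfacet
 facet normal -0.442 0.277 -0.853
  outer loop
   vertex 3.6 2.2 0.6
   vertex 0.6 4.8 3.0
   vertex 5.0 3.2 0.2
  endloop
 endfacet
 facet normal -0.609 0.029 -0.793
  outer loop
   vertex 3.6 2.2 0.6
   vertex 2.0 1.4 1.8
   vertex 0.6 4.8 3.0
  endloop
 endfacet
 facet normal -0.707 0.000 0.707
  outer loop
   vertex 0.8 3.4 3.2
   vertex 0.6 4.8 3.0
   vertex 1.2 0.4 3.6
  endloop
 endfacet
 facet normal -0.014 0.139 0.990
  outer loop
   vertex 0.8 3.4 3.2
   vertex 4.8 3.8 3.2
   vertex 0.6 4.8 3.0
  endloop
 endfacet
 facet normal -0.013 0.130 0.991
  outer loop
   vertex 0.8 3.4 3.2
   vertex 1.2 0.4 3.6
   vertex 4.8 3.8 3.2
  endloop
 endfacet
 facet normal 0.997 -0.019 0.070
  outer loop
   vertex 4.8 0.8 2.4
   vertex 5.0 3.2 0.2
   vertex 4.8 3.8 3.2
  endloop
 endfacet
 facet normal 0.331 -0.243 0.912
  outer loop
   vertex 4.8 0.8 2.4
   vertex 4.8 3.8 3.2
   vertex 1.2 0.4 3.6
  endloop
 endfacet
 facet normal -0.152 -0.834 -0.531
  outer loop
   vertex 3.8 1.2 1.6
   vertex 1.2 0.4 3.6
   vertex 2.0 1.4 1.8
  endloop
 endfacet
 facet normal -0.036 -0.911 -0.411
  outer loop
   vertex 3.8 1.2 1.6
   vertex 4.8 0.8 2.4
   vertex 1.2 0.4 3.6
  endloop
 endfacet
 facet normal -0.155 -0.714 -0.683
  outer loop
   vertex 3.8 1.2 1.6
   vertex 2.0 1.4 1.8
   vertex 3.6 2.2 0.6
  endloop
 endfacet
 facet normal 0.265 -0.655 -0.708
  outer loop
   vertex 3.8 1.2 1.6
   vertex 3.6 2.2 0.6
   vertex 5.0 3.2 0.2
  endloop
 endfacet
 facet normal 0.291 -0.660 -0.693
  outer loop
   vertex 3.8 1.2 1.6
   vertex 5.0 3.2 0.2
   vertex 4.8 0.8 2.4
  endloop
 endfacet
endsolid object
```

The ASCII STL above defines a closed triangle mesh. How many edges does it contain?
21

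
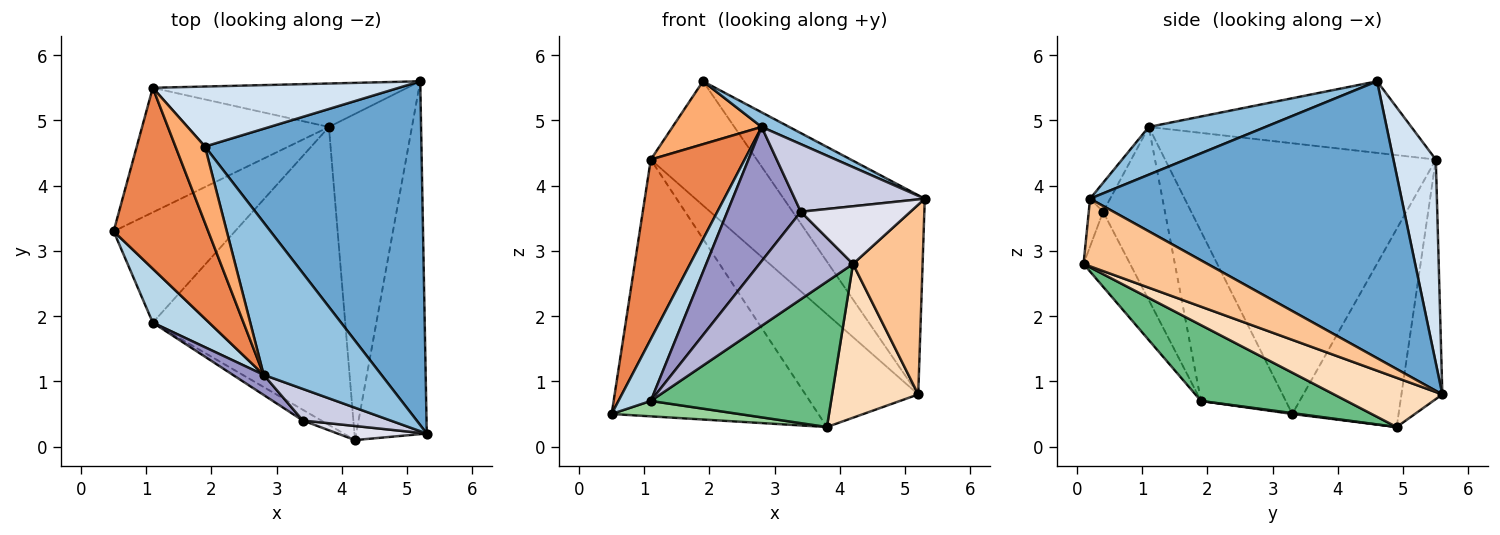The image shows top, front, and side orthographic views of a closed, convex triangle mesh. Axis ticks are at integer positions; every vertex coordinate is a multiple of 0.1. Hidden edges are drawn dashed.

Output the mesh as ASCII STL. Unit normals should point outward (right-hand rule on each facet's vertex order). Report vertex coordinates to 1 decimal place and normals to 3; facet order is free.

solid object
 facet normal 0.742 0.336 0.580
  outer loop
   vertex 1.9 4.6 5.6
   vertex 5.3 0.2 3.8
   vertex 5.2 5.6 0.8
  endloop
 endfacet
 facet normal 0.374 -0.088 0.923
  outer loop
   vertex 2.8 1.1 4.9
   vertex 5.3 0.2 3.8
   vertex 1.9 4.6 5.6
  endloop
 endfacet
 facet normal -0.892 -0.340 0.296
  outer loop
   vertex 1.1 1.9 0.7
   vertex 2.8 1.1 4.9
   vertex 0.5 3.3 0.5
  endloop
 endfacet
 facet normal 0.339 0.847 0.409
  outer loop
   vertex 1.1 5.5 4.4
   vertex 1.9 4.6 5.6
   vertex 5.2 5.6 0.8
  endloop
 endfacet
 facet normal -0.897 -0.311 0.313
  outer loop
   vertex 1.1 5.5 4.4
   vertex 0.5 3.3 0.5
   vertex 2.8 1.1 4.9
  endloop
 endfacet
 facet normal -0.882 -0.300 0.363
  outer loop
   vertex 1.1 5.5 4.4
   vertex 2.8 1.1 4.9
   vertex 1.9 4.6 5.6
  endloop
 endfacet
 facet normal 0.645 -0.362 -0.673
  outer loop
   vertex 4.2 0.1 2.8
   vertex 5.2 5.6 0.8
   vertex 5.3 0.2 3.8
  endloop
 endfacet
 facet normal 0.473 -0.376 -0.797
  outer loop
   vertex 3.8 4.9 0.3
   vertex 5.2 5.6 0.8
   vertex 4.2 0.1 2.8
  endloop
 endfacet
 facet normal 0.334 -0.413 -0.847
  outer loop
   vertex 3.8 4.9 0.3
   vertex 4.2 0.1 2.8
   vertex 1.1 1.9 0.7
  endloop
 endfacet
 facet normal 0.007 -0.138 -0.990
  outer loop
   vertex 3.8 4.9 0.3
   vertex 1.1 1.9 0.7
   vertex 0.5 3.3 0.5
  endloop
 endfacet
 facet normal -0.420 0.817 -0.396
  outer loop
   vertex 3.8 4.9 0.3
   vertex 0.5 3.3 0.5
   vertex 1.1 5.5 4.4
  endloop
 endfacet
 facet normal -0.320 0.884 -0.340
  outer loop
   vertex 3.8 4.9 0.3
   vertex 1.1 5.5 4.4
   vertex 5.2 5.6 0.8
  endloop
 endfacet
 facet normal -0.640 -0.760 0.114
  outer loop
   vertex 3.4 0.4 3.6
   vertex 2.8 1.1 4.9
   vertex 1.1 1.9 0.7
  endloop
 endfacet
 facet normal -0.443 -0.890 -0.109
  outer loop
   vertex 3.4 0.4 3.6
   vertex 1.1 1.9 0.7
   vertex 4.2 0.1 2.8
  endloop
 endfacet
 facet normal -0.139 -0.897 0.419
  outer loop
   vertex 3.4 0.4 3.6
   vertex 5.3 0.2 3.8
   vertex 2.8 1.1 4.9
  endloop
 endfacet
 facet normal -0.126 -0.964 0.235
  outer loop
   vertex 3.4 0.4 3.6
   vertex 4.2 0.1 2.8
   vertex 5.3 0.2 3.8
  endloop
 endfacet
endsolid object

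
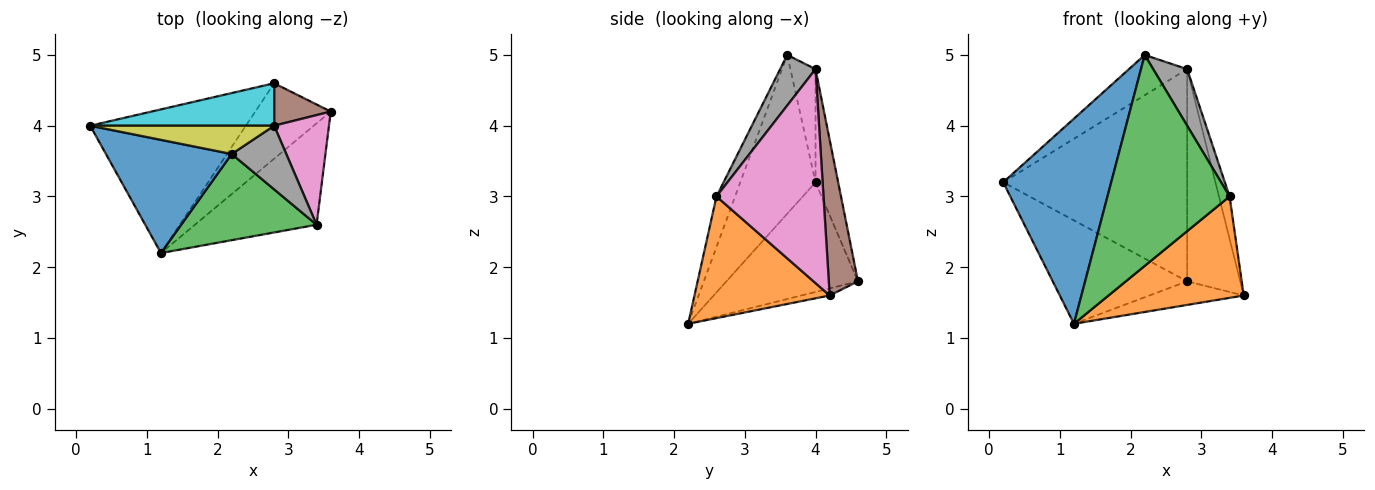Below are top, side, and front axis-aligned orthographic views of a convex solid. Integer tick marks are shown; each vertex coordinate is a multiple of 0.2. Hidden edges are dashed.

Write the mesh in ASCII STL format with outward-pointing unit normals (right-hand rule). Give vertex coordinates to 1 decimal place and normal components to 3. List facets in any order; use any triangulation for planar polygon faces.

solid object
 facet normal -0.521 -0.748 0.412
  outer loop
   vertex 2.2 3.6 5.0
   vertex 0.2 4.0 3.2
   vertex 1.2 2.2 1.2
  endloop
 endfacet
 facet normal 0.577 -0.577 -0.577
  outer loop
   vertex 3.4 2.6 3.0
   vertex 1.2 2.2 1.2
   vertex 3.6 4.2 1.6
  endloop
 endfacet
 facet normal -0.140 -0.917 0.374
  outer loop
   vertex 3.4 2.6 3.0
   vertex 2.2 3.6 5.0
   vertex 1.2 2.2 1.2
  endloop
 endfacet
 facet normal -0.496 0.507 -0.705
  outer loop
   vertex 2.8 4.6 1.8
   vertex 1.2 2.2 1.2
   vertex 0.2 4.0 3.2
  endloop
 endfacet
 facet normal -0.089 0.297 -0.951
  outer loop
   vertex 2.8 4.6 1.8
   vertex 3.6 4.2 1.6
   vertex 1.2 2.2 1.2
  endloop
 endfacet
 facet normal 0.475 0.863 0.173
  outer loop
   vertex 2.8 4.0 4.8
   vertex 3.6 4.2 1.6
   vertex 2.8 4.6 1.8
  endloop
 endfacet
 facet normal 0.964 0.096 0.247
  outer loop
   vertex 2.8 4.0 4.8
   vertex 3.4 2.6 3.0
   vertex 3.6 4.2 1.6
  endloop
 endfacet
 facet normal 0.569 -0.546 0.615
  outer loop
   vertex 2.8 4.0 4.8
   vertex 2.2 3.6 5.0
   vertex 3.4 2.6 3.0
  endloop
 endfacet
 facet normal -0.334 0.771 0.542
  outer loop
   vertex 2.8 4.0 4.8
   vertex 0.2 4.0 3.2
   vertex 2.2 3.6 5.0
  endloop
 endfacet
 facet normal -0.120 0.974 0.195
  outer loop
   vertex 2.8 4.0 4.8
   vertex 2.8 4.6 1.8
   vertex 0.2 4.0 3.2
  endloop
 endfacet
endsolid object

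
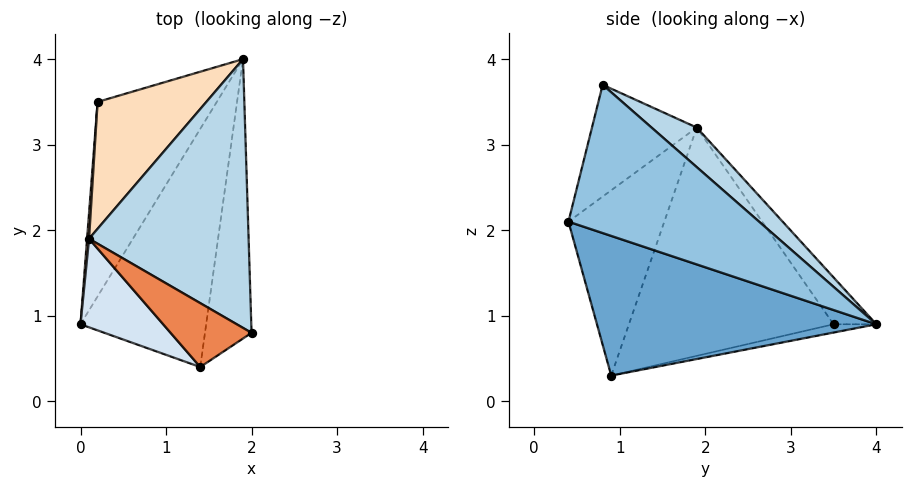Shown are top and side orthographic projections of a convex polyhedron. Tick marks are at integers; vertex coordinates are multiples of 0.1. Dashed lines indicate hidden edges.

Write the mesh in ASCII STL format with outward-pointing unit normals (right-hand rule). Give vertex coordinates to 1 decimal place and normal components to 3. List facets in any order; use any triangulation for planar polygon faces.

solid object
 facet normal 0.707 -0.310 -0.636
  outer loop
   vertex 1.4 0.4 2.1
   vertex 0.0 0.9 0.3
   vertex 1.9 4.0 0.9
  endloop
 endfacet
 facet normal 0.929 -0.226 -0.292
  outer loop
   vertex 1.4 0.4 2.1
   vertex 1.9 4.0 0.9
   vertex 2.0 0.8 3.7
  endloop
 endfacet
 facet normal 0.183 0.651 0.737
  outer loop
   vertex 0.1 1.9 3.2
   vertex 2.0 0.8 3.7
   vertex 1.9 4.0 0.9
  endloop
 endfacet
 facet normal -0.617 -0.737 0.275
  outer loop
   vertex 0.1 1.9 3.2
   vertex 0.0 0.9 0.3
   vertex 1.4 0.4 2.1
  endloop
 endfacet
 facet normal -0.536 -0.749 0.388
  outer loop
   vertex 0.1 1.9 3.2
   vertex 1.4 0.4 2.1
   vertex 2.0 0.8 3.7
  endloop
 endfacet
 facet normal -0.067 0.229 -0.971
  outer loop
   vertex 0.2 3.5 0.9
   vertex 1.9 4.0 0.9
   vertex 0.0 0.9 0.3
  endloop
 endfacet
 facet normal -0.997 0.075 0.009
  outer loop
   vertex 0.2 3.5 0.9
   vertex 0.0 0.9 0.3
   vertex 0.1 1.9 3.2
  endloop
 endfacet
 facet normal -0.236 0.802 0.548
  outer loop
   vertex 0.2 3.5 0.9
   vertex 0.1 1.9 3.2
   vertex 1.9 4.0 0.9
  endloop
 endfacet
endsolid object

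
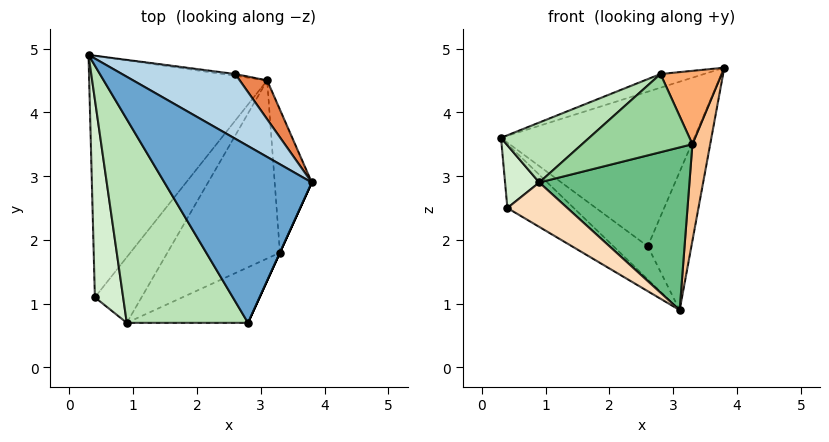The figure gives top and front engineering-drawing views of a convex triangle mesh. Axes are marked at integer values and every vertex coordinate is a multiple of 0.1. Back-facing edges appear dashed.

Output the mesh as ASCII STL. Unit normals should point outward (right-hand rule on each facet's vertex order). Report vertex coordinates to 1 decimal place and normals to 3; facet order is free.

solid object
 facet normal -0.260 0.074 0.963
  outer loop
   vertex 2.8 0.7 4.6
   vertex 3.8 2.9 4.7
   vertex 0.3 4.9 3.6
  endloop
 endfacet
 facet normal -0.667 0.191 -0.720
  outer loop
   vertex 0.4 1.1 2.5
   vertex 0.3 4.9 3.6
   vertex 3.1 4.5 0.9
  endloop
 endfacet
 facet normal 0.376 0.855 0.358
  outer loop
   vertex 2.6 4.6 1.9
   vertex 0.3 4.9 3.6
   vertex 3.8 2.9 4.7
  endloop
 endfacet
 facet normal 0.089 0.995 -0.055
  outer loop
   vertex 2.6 4.6 1.9
   vertex 3.1 4.5 0.9
   vertex 0.3 4.9 3.6
  endloop
 endfacet
 facet normal 0.591 0.776 0.218
  outer loop
   vertex 2.6 4.6 1.9
   vertex 3.8 2.9 4.7
   vertex 3.1 4.5 0.9
  endloop
 endfacet
 facet normal 0.910 -0.414 0.000
  outer loop
   vertex 3.3 1.8 3.5
   vertex 3.8 2.9 4.7
   vertex 2.8 0.7 4.6
  endloop
 endfacet
 facet normal 0.955 -0.166 -0.246
  outer loop
   vertex 3.3 1.8 3.5
   vertex 3.1 4.5 0.9
   vertex 3.8 2.9 4.7
  endloop
 endfacet
 facet normal 0.210 -0.548 -0.810
  outer loop
   vertex 0.9 0.7 2.9
   vertex 0.4 1.1 2.5
   vertex 3.1 4.5 0.9
  endloop
 endfacet
 facet normal 0.443 -0.605 -0.662
  outer loop
   vertex 0.9 0.7 2.9
   vertex 3.1 4.5 0.9
   vertex 3.3 1.8 3.5
  endloop
 endfacet
 facet normal 0.460 -0.724 -0.514
  outer loop
   vertex 0.9 0.7 2.9
   vertex 3.3 1.8 3.5
   vertex 2.8 0.7 4.6
  endloop
 endfacet
 facet normal -0.651 -0.214 0.728
  outer loop
   vertex 0.9 0.7 2.9
   vertex 2.8 0.7 4.6
   vertex 0.3 4.9 3.6
  endloop
 endfacet
 facet normal -0.709 -0.213 0.673
  outer loop
   vertex 0.9 0.7 2.9
   vertex 0.3 4.9 3.6
   vertex 0.4 1.1 2.5
  endloop
 endfacet
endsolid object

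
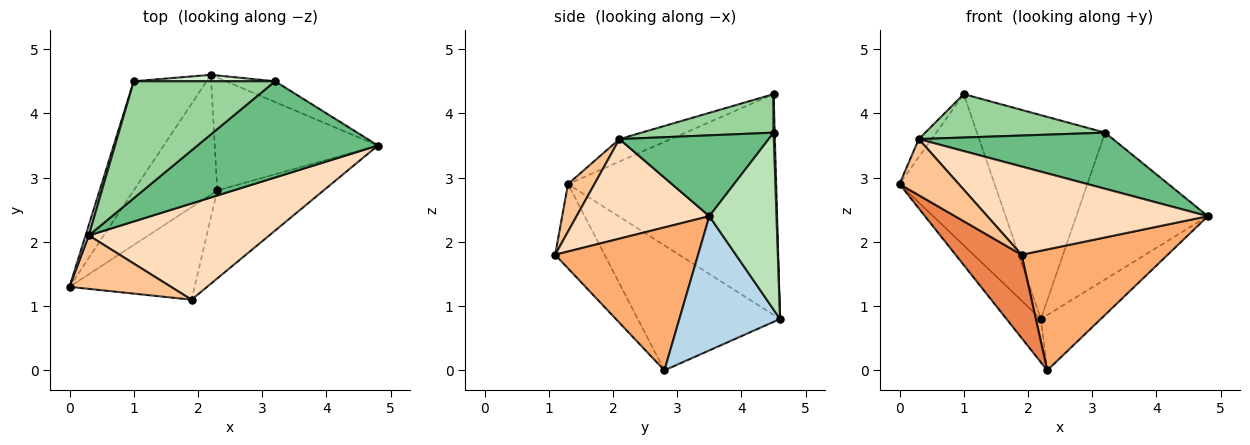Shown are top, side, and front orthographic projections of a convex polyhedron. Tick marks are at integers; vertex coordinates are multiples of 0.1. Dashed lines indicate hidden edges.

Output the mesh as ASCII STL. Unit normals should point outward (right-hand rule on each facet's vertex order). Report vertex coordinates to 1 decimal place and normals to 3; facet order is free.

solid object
 facet normal -0.871 0.398 -0.287
  outer loop
   vertex 2.2 4.6 0.8
   vertex 0.0 1.3 2.9
   vertex 1.0 4.5 4.3
  endloop
 endfacet
 facet normal -0.815 0.197 -0.545
  outer loop
   vertex 2.3 2.8 0.0
   vertex 0.0 1.3 2.9
   vertex 2.2 4.6 0.8
  endloop
 endfacet
 facet normal 0.594 0.354 -0.722
  outer loop
   vertex 2.3 2.8 0.0
   vertex 2.2 4.6 0.8
   vertex 4.8 3.5 2.4
  endloop
 endfacet
 facet normal -0.961 0.240 0.137
  outer loop
   vertex 0.3 2.1 3.6
   vertex 1.0 4.5 4.3
   vertex 0.0 1.3 2.9
  endloop
 endfacet
 facet normal -0.448 -0.598 -0.665
  outer loop
   vertex 1.9 1.1 1.8
   vertex 0.0 1.3 2.9
   vertex 2.3 2.8 0.0
  endloop
 endfacet
 facet normal 0.620 -0.634 -0.461
  outer loop
   vertex 1.9 1.1 1.8
   vertex 2.3 2.8 0.0
   vertex 4.8 3.5 2.4
  endloop
 endfacet
 facet normal 0.307 -0.689 0.656
  outer loop
   vertex 1.9 1.1 1.8
   vertex 0.3 2.1 3.6
   vertex 0.0 1.3 2.9
  endloop
 endfacet
 facet normal 0.377 -0.626 0.683
  outer loop
   vertex 1.9 1.1 1.8
   vertex 4.8 3.5 2.4
   vertex 0.3 2.1 3.6
  endloop
 endfacet
 facet normal 0.361 -0.470 0.806
  outer loop
   vertex 3.2 4.5 3.7
   vertex 0.3 2.1 3.6
   vertex 4.8 3.5 2.4
  endloop
 endfacet
 facet normal 0.248 -0.337 0.908
  outer loop
   vertex 3.2 4.5 3.7
   vertex 1.0 4.5 4.3
   vertex 0.3 2.1 3.6
  endloop
 endfacet
 facet normal 0.451 0.884 -0.125
  outer loop
   vertex 3.2 4.5 3.7
   vertex 4.8 3.5 2.4
   vertex 2.2 4.6 0.8
  endloop
 endfacet
 facet normal 0.009 0.999 0.032
  outer loop
   vertex 3.2 4.5 3.7
   vertex 2.2 4.6 0.8
   vertex 1.0 4.5 4.3
  endloop
 endfacet
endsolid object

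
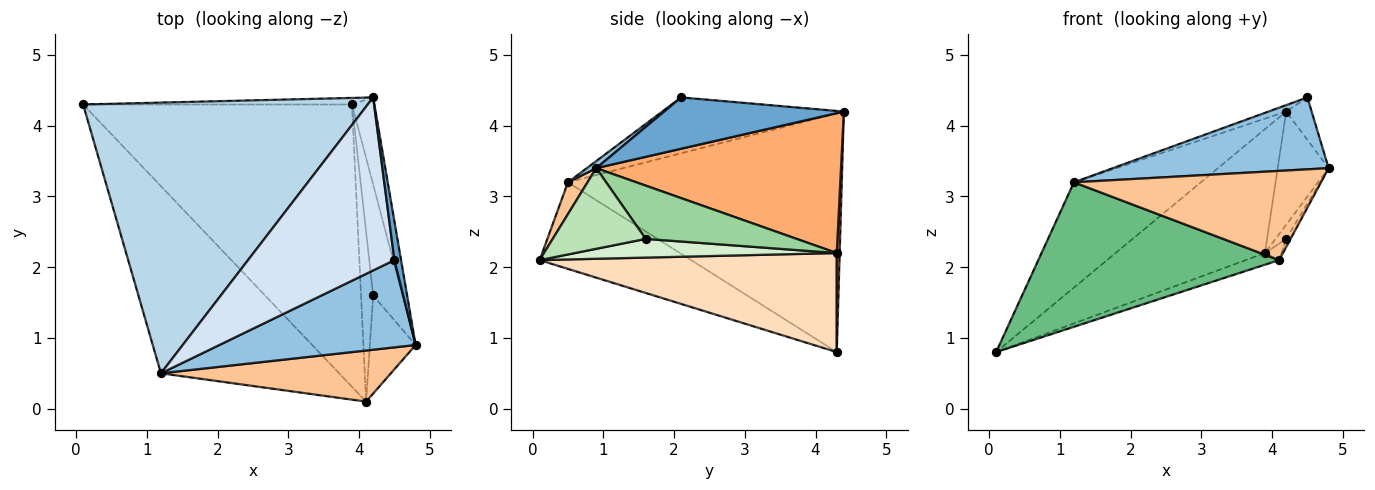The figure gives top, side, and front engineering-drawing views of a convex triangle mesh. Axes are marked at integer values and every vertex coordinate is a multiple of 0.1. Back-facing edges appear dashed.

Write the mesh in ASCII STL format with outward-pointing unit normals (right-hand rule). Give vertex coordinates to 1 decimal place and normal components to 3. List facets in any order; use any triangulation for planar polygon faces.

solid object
 facet normal 0.982 0.139 0.128
  outer loop
   vertex 4.5 2.1 4.4
   vertex 4.8 0.9 3.4
   vertex 4.2 4.4 4.2
  endloop
 endfacet
 facet normal 0.028 -0.636 0.771
  outer loop
   vertex 1.2 0.5 3.2
   vertex 4.8 0.9 3.4
   vertex 4.5 2.1 4.4
  endloop
 endfacet
 facet normal -0.616 0.285 0.734
  outer loop
   vertex 1.2 0.5 3.2
   vertex 4.2 4.4 4.2
   vertex 0.1 4.3 0.8
  endloop
 endfacet
 facet normal -0.356 0.035 0.934
  outer loop
   vertex 1.2 0.5 3.2
   vertex 4.5 2.1 4.4
   vertex 4.2 4.4 4.2
  endloop
 endfacet
 facet normal 0.019 0.998 -0.053
  outer loop
   vertex 3.9 4.3 2.2
   vertex 0.1 4.3 0.8
   vertex 4.2 4.4 4.2
  endloop
 endfacet
 facet normal 0.967 0.201 -0.155
  outer loop
   vertex 3.9 4.3 2.2
   vertex 4.2 4.4 4.2
   vertex 4.8 0.9 3.4
  endloop
 endfacet
 facet normal 0.069 -0.866 0.496
  outer loop
   vertex 4.1 0.1 2.1
   vertex 4.8 0.9 3.4
   vertex 1.2 0.5 3.2
  endloop
 endfacet
 facet normal 0.345 0.039 -0.938
  outer loop
   vertex 4.1 0.1 2.1
   vertex 0.1 4.3 0.8
   vertex 3.9 4.3 2.2
  endloop
 endfacet
 facet normal -0.359 -0.570 -0.739
  outer loop
   vertex 4.1 0.1 2.1
   vertex 1.2 0.5 3.2
   vertex 0.1 4.3 0.8
  endloop
 endfacet
 facet normal 0.874 0.061 -0.482
  outer loop
   vertex 4.2 1.6 2.4
   vertex 3.9 4.3 2.2
   vertex 4.8 0.9 3.4
  endloop
 endfacet
 facet normal 0.869 0.041 -0.493
  outer loop
   vertex 4.2 1.6 2.4
   vertex 4.8 0.9 3.4
   vertex 4.1 0.1 2.1
  endloop
 endfacet
 facet normal 0.838 0.053 -0.543
  outer loop
   vertex 4.2 1.6 2.4
   vertex 4.1 0.1 2.1
   vertex 3.9 4.3 2.2
  endloop
 endfacet
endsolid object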